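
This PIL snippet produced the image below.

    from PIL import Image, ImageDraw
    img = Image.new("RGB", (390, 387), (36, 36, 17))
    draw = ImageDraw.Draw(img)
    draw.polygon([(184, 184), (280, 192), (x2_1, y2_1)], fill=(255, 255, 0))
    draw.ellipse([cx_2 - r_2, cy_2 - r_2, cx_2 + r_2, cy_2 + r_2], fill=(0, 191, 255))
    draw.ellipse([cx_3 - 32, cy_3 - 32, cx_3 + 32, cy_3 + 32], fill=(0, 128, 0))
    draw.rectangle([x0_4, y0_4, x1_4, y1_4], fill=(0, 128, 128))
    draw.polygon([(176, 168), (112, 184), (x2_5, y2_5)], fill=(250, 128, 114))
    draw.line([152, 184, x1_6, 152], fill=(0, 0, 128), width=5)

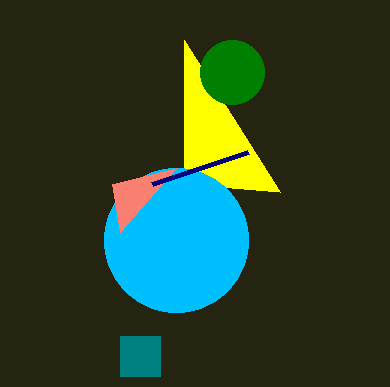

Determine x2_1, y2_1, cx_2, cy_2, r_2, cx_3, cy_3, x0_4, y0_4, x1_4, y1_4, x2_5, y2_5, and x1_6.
x2_1 = 184; y2_1 = 40; cx_2 = 176; cy_2 = 240; r_2 = 72; cx_3 = 232; cy_3 = 72; x0_4 = 120; y0_4 = 336; x1_4 = 160; y1_4 = 376; x2_5 = 120; y2_5 = 232; x1_6 = 248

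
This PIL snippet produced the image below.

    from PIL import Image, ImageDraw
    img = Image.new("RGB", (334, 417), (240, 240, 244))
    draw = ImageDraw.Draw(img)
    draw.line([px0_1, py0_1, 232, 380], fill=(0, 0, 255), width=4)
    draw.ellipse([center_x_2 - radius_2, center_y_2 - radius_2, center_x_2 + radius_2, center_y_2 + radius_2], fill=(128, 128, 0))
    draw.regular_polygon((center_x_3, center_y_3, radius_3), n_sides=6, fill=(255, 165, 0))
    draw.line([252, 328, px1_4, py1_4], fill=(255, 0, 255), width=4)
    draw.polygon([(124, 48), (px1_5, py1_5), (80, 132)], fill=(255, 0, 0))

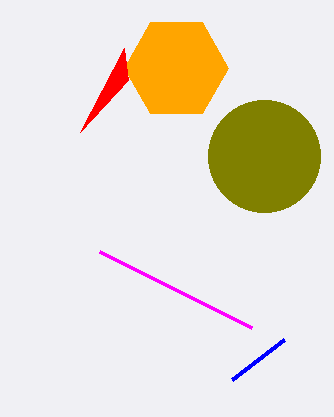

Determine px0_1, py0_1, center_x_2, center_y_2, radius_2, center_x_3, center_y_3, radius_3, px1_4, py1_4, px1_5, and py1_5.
px0_1 = 284, py0_1 = 340, center_x_2 = 264, center_y_2 = 156, radius_2 = 56, center_x_3 = 176, center_y_3 = 68, radius_3 = 52, px1_4 = 100, py1_4 = 252, px1_5 = 128, py1_5 = 80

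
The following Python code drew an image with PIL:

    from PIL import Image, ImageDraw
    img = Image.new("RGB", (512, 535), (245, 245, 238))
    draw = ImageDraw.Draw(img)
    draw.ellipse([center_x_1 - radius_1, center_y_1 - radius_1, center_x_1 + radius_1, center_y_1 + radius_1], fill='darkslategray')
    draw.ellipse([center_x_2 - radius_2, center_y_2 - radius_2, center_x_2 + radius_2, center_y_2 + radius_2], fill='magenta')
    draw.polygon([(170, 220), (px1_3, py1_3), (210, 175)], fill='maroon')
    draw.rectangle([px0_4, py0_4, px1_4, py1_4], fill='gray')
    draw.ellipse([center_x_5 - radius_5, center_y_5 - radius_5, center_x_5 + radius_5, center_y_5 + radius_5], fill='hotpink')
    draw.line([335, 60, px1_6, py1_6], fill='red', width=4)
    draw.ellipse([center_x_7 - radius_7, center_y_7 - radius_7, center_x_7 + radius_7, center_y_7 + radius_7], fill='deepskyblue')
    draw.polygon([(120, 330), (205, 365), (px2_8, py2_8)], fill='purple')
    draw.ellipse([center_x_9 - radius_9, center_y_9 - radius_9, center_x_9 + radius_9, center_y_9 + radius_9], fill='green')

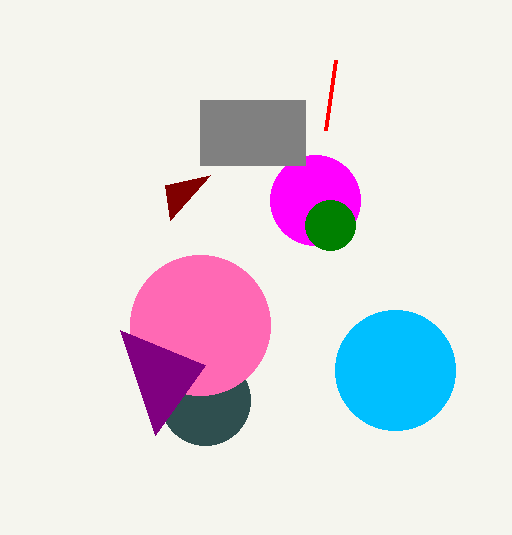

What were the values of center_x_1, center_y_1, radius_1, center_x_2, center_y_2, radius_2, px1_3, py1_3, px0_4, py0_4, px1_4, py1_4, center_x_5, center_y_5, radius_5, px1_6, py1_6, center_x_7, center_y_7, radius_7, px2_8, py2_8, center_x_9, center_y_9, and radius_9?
center_x_1 = 205
center_y_1 = 400
radius_1 = 45
center_x_2 = 315
center_y_2 = 200
radius_2 = 45
px1_3 = 165
py1_3 = 185
px0_4 = 200
py0_4 = 100
px1_4 = 305
py1_4 = 165
center_x_5 = 200
center_y_5 = 325
radius_5 = 70
px1_6 = 325
py1_6 = 130
center_x_7 = 395
center_y_7 = 370
radius_7 = 60
px2_8 = 155
py2_8 = 435
center_x_9 = 330
center_y_9 = 225
radius_9 = 25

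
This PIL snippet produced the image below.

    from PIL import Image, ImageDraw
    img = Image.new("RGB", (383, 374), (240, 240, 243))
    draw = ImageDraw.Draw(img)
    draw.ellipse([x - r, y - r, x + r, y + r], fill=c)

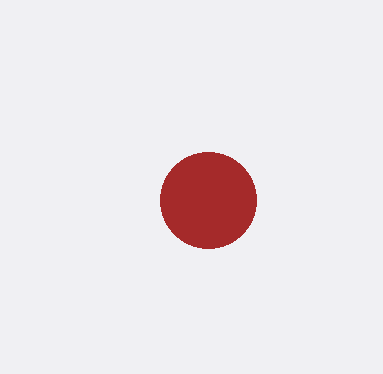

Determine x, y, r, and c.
x = 208; y = 200; r = 48; c = 'brown'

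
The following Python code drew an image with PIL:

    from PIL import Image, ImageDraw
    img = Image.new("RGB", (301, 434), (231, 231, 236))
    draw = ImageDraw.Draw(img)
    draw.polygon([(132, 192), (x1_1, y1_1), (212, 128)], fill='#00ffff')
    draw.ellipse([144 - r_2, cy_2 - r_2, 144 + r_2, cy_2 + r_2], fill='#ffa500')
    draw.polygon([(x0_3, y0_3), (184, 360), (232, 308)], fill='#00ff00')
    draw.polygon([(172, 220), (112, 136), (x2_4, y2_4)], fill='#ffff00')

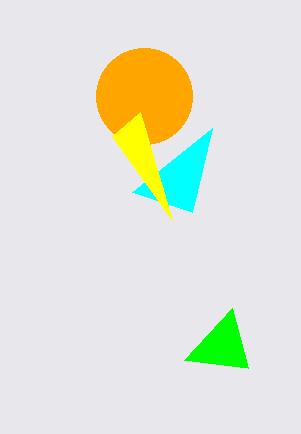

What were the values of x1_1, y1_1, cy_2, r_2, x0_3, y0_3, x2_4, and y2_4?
x1_1 = 192
y1_1 = 212
cy_2 = 96
r_2 = 48
x0_3 = 248
y0_3 = 368
x2_4 = 140
y2_4 = 112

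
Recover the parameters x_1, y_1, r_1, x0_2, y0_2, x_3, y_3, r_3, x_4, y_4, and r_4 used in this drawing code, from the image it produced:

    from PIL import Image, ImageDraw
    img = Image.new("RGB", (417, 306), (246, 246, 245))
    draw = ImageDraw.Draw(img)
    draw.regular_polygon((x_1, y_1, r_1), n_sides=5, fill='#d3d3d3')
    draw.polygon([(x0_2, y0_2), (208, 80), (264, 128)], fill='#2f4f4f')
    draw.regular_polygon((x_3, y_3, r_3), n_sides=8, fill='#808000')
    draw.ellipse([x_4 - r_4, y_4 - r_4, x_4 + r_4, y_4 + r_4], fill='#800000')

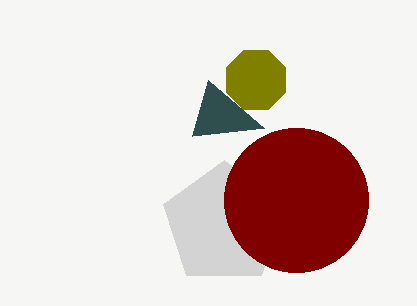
x_1 = 224; y_1 = 224; r_1 = 64; x0_2 = 192; y0_2 = 136; x_3 = 256; y_3 = 80; r_3 = 32; x_4 = 296; y_4 = 200; r_4 = 72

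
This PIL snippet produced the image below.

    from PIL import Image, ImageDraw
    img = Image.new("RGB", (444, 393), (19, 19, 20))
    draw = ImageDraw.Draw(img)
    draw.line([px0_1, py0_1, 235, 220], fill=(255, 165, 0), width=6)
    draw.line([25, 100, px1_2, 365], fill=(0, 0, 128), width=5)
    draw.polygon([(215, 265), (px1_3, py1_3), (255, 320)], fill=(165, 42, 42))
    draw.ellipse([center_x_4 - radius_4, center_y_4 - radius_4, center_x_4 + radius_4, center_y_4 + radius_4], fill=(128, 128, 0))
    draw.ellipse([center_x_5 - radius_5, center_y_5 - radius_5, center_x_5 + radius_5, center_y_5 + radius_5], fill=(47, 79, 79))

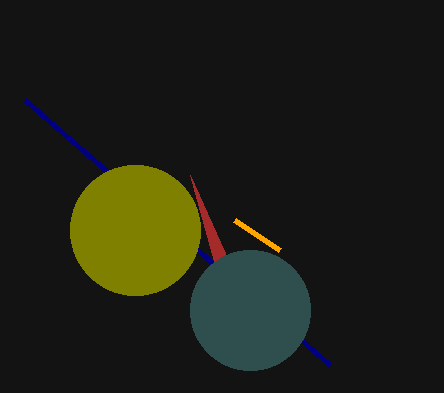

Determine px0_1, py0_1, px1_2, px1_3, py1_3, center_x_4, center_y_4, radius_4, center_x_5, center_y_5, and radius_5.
px0_1 = 280
py0_1 = 250
px1_2 = 330
px1_3 = 190
py1_3 = 175
center_x_4 = 135
center_y_4 = 230
radius_4 = 65
center_x_5 = 250
center_y_5 = 310
radius_5 = 60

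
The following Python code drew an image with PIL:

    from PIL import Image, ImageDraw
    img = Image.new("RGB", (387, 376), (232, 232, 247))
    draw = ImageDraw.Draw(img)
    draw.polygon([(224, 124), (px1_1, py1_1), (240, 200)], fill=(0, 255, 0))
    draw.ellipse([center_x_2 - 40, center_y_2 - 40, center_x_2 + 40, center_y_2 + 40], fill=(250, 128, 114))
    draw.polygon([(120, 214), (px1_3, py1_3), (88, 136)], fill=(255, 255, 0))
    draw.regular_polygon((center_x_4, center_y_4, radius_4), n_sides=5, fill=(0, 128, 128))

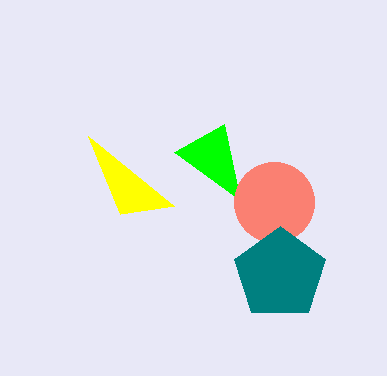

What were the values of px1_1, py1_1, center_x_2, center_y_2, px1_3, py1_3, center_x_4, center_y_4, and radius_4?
px1_1 = 174
py1_1 = 152
center_x_2 = 274
center_y_2 = 202
px1_3 = 174
py1_3 = 206
center_x_4 = 280
center_y_4 = 274
radius_4 = 48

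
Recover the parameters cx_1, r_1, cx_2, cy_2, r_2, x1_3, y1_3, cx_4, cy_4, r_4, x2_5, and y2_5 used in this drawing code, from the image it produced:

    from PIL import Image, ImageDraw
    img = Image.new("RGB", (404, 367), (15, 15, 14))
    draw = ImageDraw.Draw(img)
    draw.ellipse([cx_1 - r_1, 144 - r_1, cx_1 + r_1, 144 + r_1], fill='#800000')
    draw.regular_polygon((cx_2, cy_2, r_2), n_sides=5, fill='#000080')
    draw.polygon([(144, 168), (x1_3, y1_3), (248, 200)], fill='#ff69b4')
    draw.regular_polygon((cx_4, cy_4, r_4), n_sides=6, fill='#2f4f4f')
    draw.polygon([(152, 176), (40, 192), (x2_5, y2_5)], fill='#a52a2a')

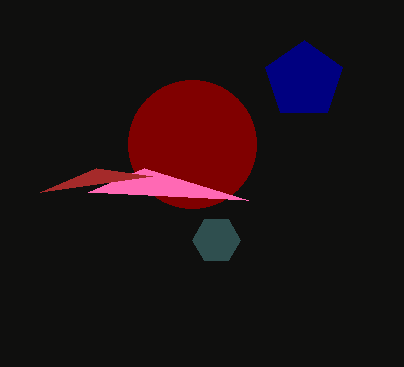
cx_1 = 192, r_1 = 64, cx_2 = 304, cy_2 = 80, r_2 = 40, x1_3 = 88, y1_3 = 192, cx_4 = 216, cy_4 = 240, r_4 = 24, x2_5 = 96, y2_5 = 168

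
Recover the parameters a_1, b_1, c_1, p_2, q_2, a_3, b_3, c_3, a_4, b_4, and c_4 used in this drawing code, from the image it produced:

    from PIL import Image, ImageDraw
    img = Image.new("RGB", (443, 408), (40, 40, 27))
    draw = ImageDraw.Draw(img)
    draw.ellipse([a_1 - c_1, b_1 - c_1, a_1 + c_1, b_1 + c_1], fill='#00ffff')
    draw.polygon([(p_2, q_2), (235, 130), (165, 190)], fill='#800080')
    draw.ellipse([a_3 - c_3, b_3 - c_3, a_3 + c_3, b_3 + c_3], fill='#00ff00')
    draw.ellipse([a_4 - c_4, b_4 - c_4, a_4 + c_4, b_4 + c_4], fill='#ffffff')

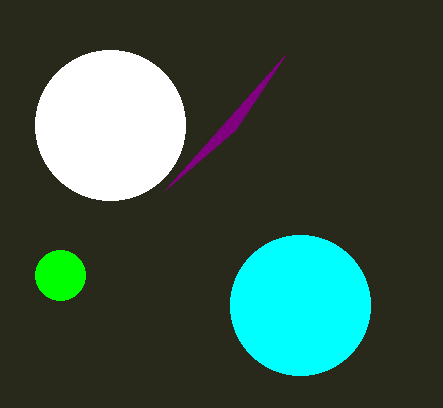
a_1 = 300, b_1 = 305, c_1 = 70, p_2 = 285, q_2 = 55, a_3 = 60, b_3 = 275, c_3 = 25, a_4 = 110, b_4 = 125, c_4 = 75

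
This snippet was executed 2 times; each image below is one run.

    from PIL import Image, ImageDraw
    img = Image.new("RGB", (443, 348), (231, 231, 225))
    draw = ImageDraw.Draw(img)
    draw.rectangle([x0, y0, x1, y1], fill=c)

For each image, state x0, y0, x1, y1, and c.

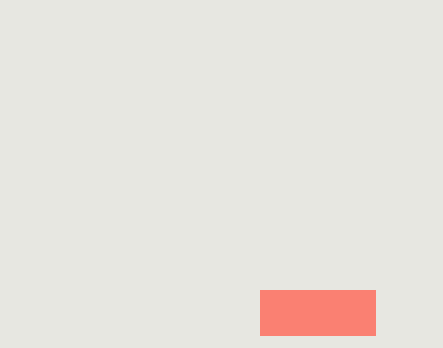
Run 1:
x0 = 260; y0 = 290; x1 = 375; y1 = 335; c = 'salmon'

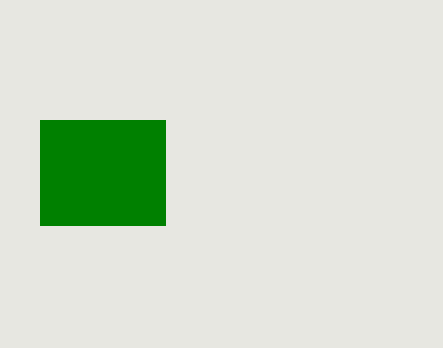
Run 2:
x0 = 40; y0 = 120; x1 = 165; y1 = 225; c = 'green'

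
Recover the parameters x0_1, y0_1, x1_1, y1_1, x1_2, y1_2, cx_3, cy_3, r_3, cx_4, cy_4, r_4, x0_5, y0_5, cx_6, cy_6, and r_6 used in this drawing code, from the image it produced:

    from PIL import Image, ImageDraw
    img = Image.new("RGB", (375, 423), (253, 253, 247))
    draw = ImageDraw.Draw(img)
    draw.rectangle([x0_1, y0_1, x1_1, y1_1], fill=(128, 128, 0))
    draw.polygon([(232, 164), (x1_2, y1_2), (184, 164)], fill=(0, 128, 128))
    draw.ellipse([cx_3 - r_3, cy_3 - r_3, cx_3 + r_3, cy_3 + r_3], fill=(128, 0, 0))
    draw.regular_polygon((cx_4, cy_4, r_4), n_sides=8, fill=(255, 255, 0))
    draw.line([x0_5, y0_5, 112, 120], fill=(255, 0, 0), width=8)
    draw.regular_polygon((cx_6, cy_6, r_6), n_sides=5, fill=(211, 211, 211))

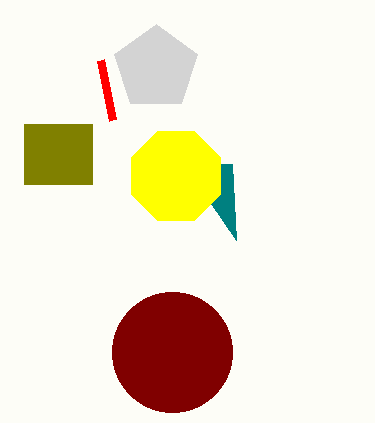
x0_1 = 24
y0_1 = 124
x1_1 = 92
y1_1 = 184
x1_2 = 236
y1_2 = 240
cx_3 = 172
cy_3 = 352
r_3 = 60
cx_4 = 176
cy_4 = 176
r_4 = 48
x0_5 = 100
y0_5 = 60
cx_6 = 156
cy_6 = 68
r_6 = 44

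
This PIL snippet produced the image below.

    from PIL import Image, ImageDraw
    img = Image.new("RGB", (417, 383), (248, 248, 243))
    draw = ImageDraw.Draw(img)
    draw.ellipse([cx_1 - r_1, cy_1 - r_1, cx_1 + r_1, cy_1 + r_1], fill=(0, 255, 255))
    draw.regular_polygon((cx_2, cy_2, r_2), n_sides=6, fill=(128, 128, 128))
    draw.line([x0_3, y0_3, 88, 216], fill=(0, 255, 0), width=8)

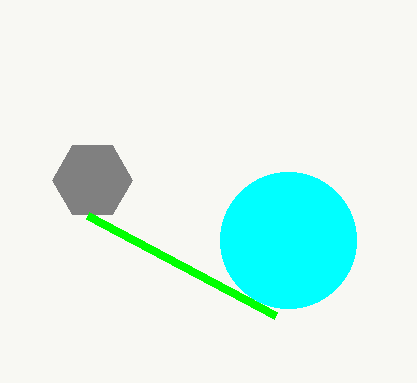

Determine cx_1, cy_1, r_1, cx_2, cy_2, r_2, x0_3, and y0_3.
cx_1 = 288; cy_1 = 240; r_1 = 68; cx_2 = 92; cy_2 = 180; r_2 = 40; x0_3 = 276; y0_3 = 316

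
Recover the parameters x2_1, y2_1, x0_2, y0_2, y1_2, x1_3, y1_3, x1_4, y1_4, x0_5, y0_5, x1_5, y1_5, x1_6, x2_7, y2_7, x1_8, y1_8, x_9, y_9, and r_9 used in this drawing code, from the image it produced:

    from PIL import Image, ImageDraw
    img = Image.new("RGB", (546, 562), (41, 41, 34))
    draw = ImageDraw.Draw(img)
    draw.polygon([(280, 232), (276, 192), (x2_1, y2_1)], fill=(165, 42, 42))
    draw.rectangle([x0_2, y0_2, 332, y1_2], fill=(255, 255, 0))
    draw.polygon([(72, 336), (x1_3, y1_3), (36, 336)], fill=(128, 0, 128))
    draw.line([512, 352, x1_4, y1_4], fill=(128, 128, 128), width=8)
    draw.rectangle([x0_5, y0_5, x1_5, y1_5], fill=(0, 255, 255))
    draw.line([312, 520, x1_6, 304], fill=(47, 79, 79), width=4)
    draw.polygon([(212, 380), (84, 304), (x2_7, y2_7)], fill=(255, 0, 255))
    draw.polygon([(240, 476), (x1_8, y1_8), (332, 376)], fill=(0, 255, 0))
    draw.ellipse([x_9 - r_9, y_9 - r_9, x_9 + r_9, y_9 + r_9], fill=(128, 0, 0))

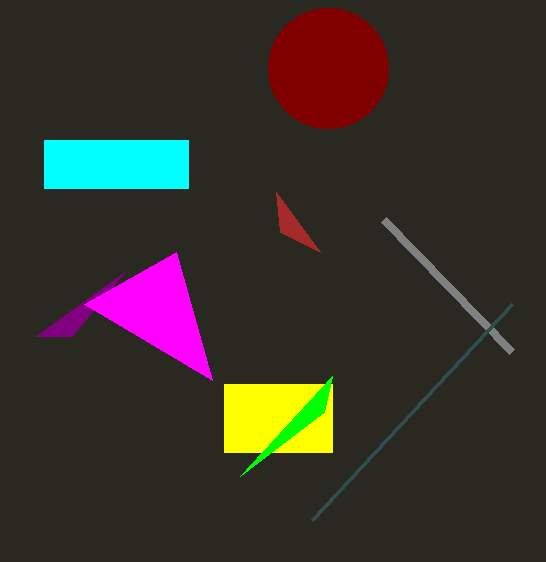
x2_1 = 320, y2_1 = 252, x0_2 = 224, y0_2 = 384, y1_2 = 452, x1_3 = 124, y1_3 = 272, x1_4 = 384, y1_4 = 220, x0_5 = 44, y0_5 = 140, x1_5 = 188, y1_5 = 188, x1_6 = 512, x2_7 = 176, y2_7 = 252, x1_8 = 324, y1_8 = 412, x_9 = 328, y_9 = 68, r_9 = 60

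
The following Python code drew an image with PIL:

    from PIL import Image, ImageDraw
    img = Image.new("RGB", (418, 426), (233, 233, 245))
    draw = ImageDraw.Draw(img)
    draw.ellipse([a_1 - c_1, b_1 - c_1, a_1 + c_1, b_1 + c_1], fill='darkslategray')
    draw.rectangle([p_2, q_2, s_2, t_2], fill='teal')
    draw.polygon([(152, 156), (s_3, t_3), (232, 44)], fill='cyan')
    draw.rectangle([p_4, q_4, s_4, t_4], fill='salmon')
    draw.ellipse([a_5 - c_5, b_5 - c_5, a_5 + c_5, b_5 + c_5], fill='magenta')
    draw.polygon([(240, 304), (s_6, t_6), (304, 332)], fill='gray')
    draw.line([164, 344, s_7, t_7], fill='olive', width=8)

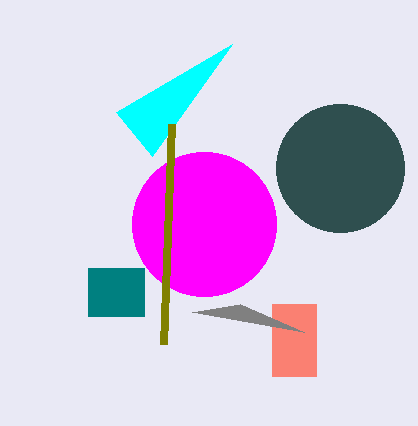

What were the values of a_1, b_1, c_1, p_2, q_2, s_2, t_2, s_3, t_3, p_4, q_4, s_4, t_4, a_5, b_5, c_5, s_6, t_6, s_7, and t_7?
a_1 = 340, b_1 = 168, c_1 = 64, p_2 = 88, q_2 = 268, s_2 = 144, t_2 = 316, s_3 = 116, t_3 = 112, p_4 = 272, q_4 = 304, s_4 = 316, t_4 = 376, a_5 = 204, b_5 = 224, c_5 = 72, s_6 = 192, t_6 = 312, s_7 = 172, t_7 = 124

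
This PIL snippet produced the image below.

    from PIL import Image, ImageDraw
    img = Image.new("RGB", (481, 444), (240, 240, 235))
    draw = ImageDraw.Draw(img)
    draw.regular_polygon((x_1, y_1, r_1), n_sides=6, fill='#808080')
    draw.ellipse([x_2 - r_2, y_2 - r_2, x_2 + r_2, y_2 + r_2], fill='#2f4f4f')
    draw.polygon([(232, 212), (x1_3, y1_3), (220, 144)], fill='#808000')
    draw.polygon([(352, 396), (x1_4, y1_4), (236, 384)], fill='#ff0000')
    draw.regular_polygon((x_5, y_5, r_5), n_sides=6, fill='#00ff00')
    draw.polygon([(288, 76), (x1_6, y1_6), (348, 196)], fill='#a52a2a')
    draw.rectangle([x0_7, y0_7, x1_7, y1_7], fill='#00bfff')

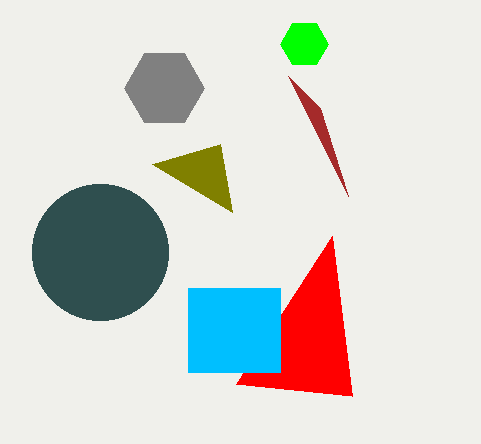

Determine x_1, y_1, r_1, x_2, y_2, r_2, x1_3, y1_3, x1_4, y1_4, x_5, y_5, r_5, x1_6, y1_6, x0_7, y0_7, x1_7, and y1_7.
x_1 = 164; y_1 = 88; r_1 = 40; x_2 = 100; y_2 = 252; r_2 = 68; x1_3 = 152; y1_3 = 164; x1_4 = 332; y1_4 = 236; x_5 = 304; y_5 = 44; r_5 = 24; x1_6 = 320; y1_6 = 108; x0_7 = 188; y0_7 = 288; x1_7 = 280; y1_7 = 372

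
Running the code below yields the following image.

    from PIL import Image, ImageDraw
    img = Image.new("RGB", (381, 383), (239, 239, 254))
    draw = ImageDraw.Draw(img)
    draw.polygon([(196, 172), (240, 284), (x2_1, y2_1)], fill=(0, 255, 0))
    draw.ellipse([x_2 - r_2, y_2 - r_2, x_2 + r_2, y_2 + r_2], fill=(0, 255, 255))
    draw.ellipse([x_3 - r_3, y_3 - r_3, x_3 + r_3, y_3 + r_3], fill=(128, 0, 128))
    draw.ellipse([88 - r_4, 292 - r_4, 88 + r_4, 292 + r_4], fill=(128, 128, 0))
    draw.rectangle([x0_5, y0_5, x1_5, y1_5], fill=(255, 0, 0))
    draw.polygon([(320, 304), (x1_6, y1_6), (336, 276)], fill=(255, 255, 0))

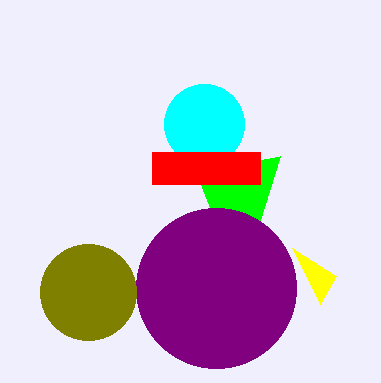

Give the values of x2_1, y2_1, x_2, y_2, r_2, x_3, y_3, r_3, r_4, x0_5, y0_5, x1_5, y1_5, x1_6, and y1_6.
x2_1 = 280; y2_1 = 156; x_2 = 204; y_2 = 124; r_2 = 40; x_3 = 216; y_3 = 288; r_3 = 80; r_4 = 48; x0_5 = 152; y0_5 = 152; x1_5 = 260; y1_5 = 184; x1_6 = 292; y1_6 = 248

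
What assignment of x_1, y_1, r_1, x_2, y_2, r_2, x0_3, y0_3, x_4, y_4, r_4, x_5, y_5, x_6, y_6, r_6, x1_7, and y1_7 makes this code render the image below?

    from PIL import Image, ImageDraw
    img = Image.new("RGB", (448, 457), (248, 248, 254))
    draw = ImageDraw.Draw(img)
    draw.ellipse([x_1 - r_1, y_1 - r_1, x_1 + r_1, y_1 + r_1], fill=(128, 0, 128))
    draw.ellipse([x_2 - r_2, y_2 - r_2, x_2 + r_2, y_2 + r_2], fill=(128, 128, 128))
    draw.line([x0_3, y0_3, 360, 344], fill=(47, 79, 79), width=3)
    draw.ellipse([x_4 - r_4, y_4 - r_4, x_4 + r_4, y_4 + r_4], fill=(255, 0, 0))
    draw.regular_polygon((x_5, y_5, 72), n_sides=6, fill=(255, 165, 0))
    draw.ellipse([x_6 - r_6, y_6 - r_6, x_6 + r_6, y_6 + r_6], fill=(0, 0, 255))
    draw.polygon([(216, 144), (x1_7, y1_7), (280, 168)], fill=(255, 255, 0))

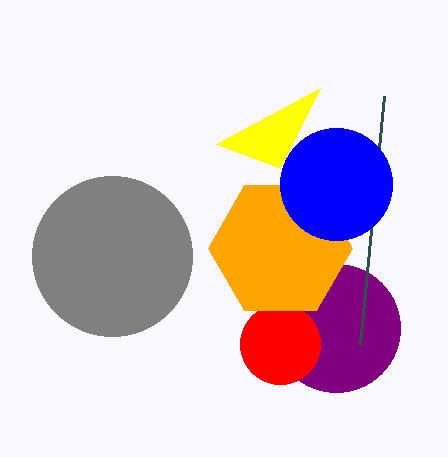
x_1 = 336, y_1 = 328, r_1 = 64, x_2 = 112, y_2 = 256, r_2 = 80, x0_3 = 384, y0_3 = 96, x_4 = 280, y_4 = 344, r_4 = 40, x_5 = 280, y_5 = 248, x_6 = 336, y_6 = 184, r_6 = 56, x1_7 = 320, y1_7 = 88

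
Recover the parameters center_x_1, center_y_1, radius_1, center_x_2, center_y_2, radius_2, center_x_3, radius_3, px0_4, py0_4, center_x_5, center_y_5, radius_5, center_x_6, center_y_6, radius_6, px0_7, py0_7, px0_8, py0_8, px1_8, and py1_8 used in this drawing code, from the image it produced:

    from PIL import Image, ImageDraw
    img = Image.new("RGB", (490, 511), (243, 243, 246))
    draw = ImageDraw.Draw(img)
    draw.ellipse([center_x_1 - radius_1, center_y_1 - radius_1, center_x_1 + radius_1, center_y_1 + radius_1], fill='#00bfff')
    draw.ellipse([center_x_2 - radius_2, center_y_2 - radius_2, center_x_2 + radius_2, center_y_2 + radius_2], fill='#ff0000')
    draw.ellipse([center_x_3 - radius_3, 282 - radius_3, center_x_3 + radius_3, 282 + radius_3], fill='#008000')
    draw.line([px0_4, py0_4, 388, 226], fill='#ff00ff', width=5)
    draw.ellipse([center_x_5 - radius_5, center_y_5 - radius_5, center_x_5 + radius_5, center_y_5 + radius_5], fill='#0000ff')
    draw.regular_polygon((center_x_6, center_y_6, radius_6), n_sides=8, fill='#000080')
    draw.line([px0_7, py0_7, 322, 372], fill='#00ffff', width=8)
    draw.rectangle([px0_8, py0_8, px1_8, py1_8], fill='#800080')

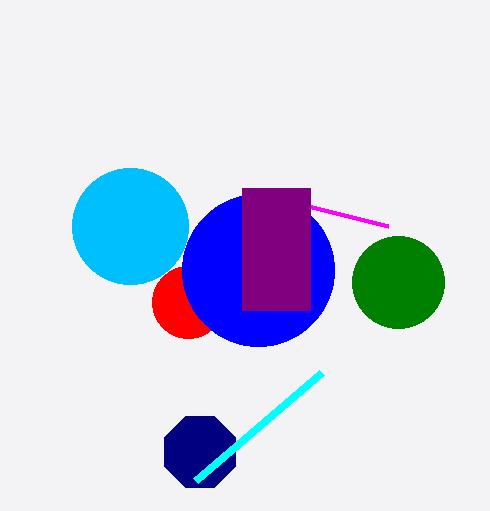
center_x_1 = 130
center_y_1 = 226
radius_1 = 58
center_x_2 = 188
center_y_2 = 302
radius_2 = 36
center_x_3 = 398
radius_3 = 46
px0_4 = 244
py0_4 = 190
center_x_5 = 258
center_y_5 = 270
radius_5 = 76
center_x_6 = 200
center_y_6 = 452
radius_6 = 38
px0_7 = 196
py0_7 = 480
px0_8 = 242
py0_8 = 188
px1_8 = 310
py1_8 = 310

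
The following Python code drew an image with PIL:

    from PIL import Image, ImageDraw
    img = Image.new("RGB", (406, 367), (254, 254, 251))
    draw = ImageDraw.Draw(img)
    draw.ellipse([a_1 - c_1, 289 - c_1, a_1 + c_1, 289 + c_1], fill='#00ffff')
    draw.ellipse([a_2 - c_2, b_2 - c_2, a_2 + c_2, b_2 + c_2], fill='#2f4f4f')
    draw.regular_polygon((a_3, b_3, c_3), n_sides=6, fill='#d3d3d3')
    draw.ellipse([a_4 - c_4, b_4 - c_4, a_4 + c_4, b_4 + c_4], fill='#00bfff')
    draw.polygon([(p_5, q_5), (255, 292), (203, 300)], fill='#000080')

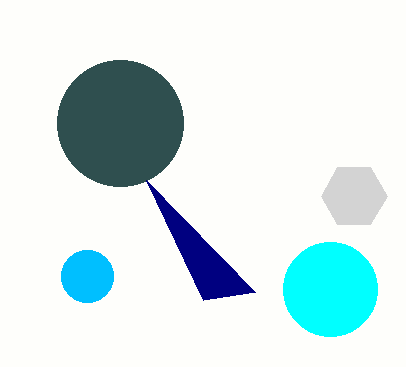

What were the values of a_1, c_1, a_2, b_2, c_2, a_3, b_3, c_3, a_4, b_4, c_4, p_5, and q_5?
a_1 = 330
c_1 = 47
a_2 = 120
b_2 = 123
c_2 = 63
a_3 = 354
b_3 = 196
c_3 = 33
a_4 = 87
b_4 = 276
c_4 = 26
p_5 = 146
q_5 = 180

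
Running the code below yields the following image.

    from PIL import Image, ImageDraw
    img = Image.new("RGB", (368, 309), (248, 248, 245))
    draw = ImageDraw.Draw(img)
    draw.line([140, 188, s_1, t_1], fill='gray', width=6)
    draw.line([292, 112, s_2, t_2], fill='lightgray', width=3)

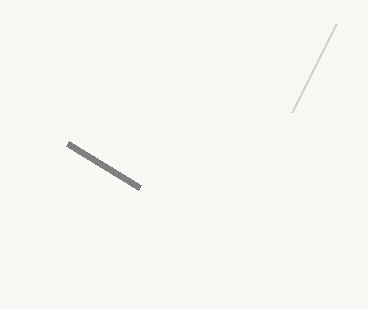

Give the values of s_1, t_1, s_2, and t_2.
s_1 = 68
t_1 = 144
s_2 = 336
t_2 = 24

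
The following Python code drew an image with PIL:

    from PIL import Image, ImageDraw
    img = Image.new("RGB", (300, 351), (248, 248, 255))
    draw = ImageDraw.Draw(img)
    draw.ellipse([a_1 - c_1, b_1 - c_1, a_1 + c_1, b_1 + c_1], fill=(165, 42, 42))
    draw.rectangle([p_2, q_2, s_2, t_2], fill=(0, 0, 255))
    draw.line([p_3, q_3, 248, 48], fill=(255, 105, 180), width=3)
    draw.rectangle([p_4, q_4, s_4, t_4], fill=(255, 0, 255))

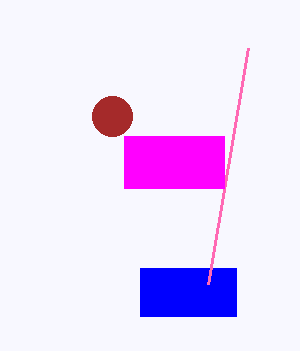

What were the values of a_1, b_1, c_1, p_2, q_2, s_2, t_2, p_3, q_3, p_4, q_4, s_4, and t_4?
a_1 = 112; b_1 = 116; c_1 = 20; p_2 = 140; q_2 = 268; s_2 = 236; t_2 = 316; p_3 = 208; q_3 = 284; p_4 = 124; q_4 = 136; s_4 = 224; t_4 = 188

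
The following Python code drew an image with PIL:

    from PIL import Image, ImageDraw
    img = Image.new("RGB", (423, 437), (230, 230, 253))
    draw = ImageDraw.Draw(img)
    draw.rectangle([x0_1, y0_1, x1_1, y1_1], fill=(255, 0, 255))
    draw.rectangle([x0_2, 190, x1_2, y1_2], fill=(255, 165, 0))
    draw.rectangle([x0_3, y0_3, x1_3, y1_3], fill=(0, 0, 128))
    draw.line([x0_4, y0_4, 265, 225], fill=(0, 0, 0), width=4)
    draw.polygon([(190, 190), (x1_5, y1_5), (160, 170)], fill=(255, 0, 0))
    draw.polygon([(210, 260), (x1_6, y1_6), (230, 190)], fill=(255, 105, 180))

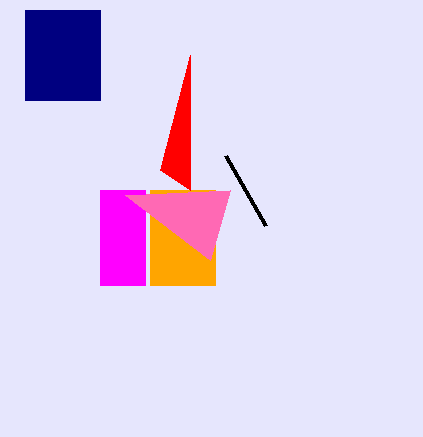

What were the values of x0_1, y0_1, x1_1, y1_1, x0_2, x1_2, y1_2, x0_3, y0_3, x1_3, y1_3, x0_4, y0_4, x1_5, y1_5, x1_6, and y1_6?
x0_1 = 100
y0_1 = 190
x1_1 = 145
y1_1 = 285
x0_2 = 150
x1_2 = 215
y1_2 = 285
x0_3 = 25
y0_3 = 10
x1_3 = 100
y1_3 = 100
x0_4 = 225
y0_4 = 155
x1_5 = 190
y1_5 = 55
x1_6 = 125
y1_6 = 195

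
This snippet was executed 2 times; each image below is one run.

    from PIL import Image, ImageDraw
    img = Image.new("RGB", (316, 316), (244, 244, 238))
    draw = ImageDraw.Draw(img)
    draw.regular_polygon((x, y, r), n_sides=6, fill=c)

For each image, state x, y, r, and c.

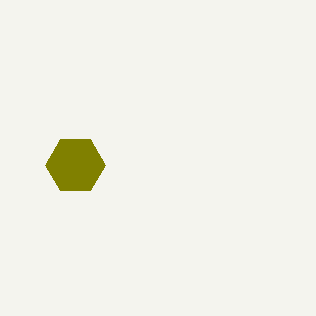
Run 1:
x = 75; y = 165; r = 30; c = 'olive'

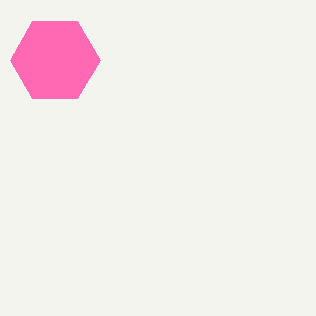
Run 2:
x = 55
y = 60
r = 45
c = 'hotpink'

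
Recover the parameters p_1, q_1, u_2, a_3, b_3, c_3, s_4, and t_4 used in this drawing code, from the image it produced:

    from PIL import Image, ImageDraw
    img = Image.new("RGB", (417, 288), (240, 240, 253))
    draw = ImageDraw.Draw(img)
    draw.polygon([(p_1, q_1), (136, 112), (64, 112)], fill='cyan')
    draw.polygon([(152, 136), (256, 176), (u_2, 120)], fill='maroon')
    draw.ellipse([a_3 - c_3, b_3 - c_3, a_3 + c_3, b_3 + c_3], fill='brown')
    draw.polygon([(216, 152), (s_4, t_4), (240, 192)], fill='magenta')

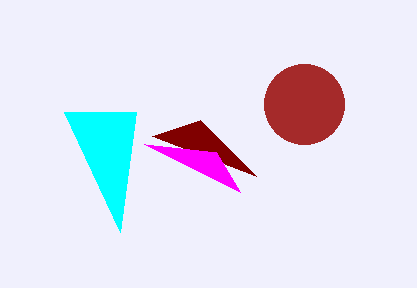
p_1 = 120; q_1 = 232; u_2 = 200; a_3 = 304; b_3 = 104; c_3 = 40; s_4 = 144; t_4 = 144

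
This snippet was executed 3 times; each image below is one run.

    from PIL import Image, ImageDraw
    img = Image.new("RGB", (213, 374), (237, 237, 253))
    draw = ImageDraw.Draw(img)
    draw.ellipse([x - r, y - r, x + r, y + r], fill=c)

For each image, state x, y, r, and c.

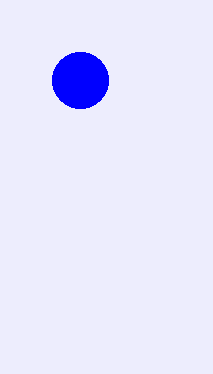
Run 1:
x = 80
y = 80
r = 28
c = 'blue'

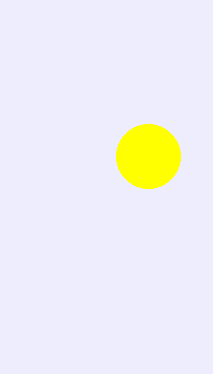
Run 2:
x = 148, y = 156, r = 32, c = 'yellow'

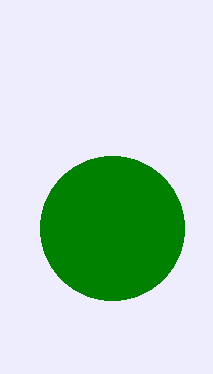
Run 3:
x = 112
y = 228
r = 72
c = 'green'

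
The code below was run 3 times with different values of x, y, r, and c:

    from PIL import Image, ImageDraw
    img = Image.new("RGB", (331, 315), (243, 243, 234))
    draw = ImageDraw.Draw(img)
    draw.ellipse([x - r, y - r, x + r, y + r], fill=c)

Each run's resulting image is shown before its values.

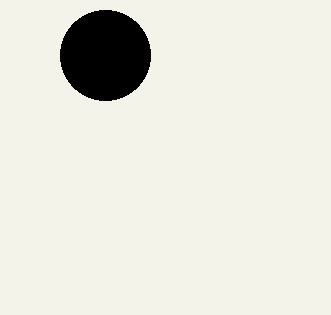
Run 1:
x = 105; y = 55; r = 45; c = 'black'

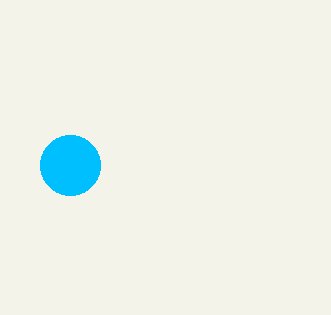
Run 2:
x = 70
y = 165
r = 30
c = 'deepskyblue'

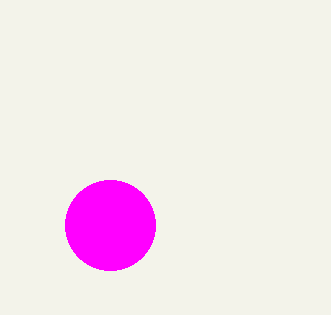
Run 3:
x = 110
y = 225
r = 45
c = 'magenta'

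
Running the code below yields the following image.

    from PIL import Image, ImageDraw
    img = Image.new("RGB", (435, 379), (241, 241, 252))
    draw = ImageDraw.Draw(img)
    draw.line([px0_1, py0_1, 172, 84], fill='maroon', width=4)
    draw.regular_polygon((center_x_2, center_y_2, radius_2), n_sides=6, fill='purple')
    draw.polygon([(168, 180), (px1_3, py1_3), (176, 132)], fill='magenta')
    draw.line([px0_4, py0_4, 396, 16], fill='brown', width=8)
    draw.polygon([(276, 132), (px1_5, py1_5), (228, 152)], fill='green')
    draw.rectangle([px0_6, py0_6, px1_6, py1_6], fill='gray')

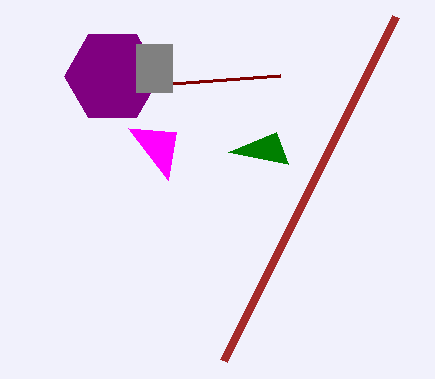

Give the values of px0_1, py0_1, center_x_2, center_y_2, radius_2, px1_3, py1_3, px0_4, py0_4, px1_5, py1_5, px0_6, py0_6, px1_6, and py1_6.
px0_1 = 280; py0_1 = 76; center_x_2 = 112; center_y_2 = 76; radius_2 = 48; px1_3 = 128; py1_3 = 128; px0_4 = 224; py0_4 = 360; px1_5 = 288; py1_5 = 164; px0_6 = 136; py0_6 = 44; px1_6 = 172; py1_6 = 92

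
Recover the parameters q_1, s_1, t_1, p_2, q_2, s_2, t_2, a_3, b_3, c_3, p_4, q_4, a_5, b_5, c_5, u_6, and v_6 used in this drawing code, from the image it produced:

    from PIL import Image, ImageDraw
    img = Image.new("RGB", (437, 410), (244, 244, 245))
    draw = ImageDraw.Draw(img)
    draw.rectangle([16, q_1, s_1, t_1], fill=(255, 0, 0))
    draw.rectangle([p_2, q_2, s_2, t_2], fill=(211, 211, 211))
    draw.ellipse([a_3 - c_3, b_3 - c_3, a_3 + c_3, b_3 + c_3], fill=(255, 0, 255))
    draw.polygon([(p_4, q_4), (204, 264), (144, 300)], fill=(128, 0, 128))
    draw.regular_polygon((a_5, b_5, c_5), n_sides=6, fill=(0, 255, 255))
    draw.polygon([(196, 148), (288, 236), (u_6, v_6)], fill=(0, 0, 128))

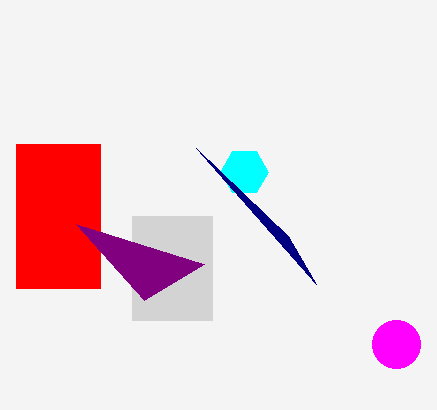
q_1 = 144; s_1 = 100; t_1 = 288; p_2 = 132; q_2 = 216; s_2 = 212; t_2 = 320; a_3 = 396; b_3 = 344; c_3 = 24; p_4 = 76; q_4 = 224; a_5 = 244; b_5 = 172; c_5 = 24; u_6 = 316; v_6 = 284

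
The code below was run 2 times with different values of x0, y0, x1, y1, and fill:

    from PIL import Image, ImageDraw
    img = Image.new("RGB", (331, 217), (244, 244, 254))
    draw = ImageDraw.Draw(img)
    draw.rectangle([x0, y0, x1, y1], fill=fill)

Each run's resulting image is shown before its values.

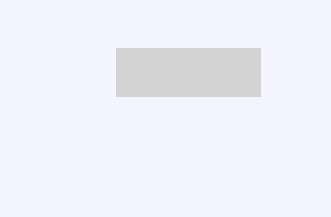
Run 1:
x0 = 116; y0 = 48; x1 = 260; y1 = 96; fill = 'lightgray'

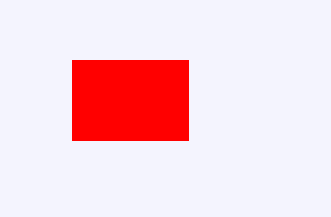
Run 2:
x0 = 72; y0 = 60; x1 = 188; y1 = 140; fill = 'red'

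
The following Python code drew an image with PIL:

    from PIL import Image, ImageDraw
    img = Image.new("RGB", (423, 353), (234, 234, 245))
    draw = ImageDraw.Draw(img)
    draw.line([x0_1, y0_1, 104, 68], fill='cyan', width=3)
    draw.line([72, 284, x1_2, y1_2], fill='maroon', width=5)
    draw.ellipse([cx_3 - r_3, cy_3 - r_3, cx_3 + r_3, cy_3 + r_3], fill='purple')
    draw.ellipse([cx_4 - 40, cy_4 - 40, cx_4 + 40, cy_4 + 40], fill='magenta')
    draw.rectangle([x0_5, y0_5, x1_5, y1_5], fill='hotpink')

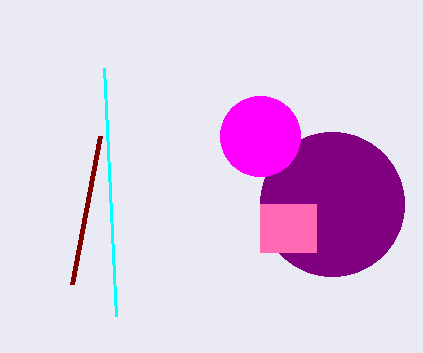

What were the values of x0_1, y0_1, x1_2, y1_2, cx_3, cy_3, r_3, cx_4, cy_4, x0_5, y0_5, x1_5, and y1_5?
x0_1 = 116
y0_1 = 316
x1_2 = 100
y1_2 = 136
cx_3 = 332
cy_3 = 204
r_3 = 72
cx_4 = 260
cy_4 = 136
x0_5 = 260
y0_5 = 204
x1_5 = 316
y1_5 = 252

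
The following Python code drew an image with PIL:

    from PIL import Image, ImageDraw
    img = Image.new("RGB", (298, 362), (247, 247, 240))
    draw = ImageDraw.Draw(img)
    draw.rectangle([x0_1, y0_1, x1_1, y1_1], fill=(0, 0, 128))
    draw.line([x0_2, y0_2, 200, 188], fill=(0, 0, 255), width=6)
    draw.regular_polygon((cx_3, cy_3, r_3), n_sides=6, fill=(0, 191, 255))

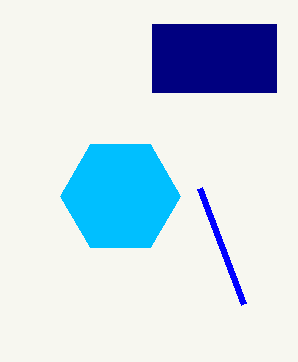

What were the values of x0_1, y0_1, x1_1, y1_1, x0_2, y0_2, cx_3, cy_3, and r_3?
x0_1 = 152, y0_1 = 24, x1_1 = 276, y1_1 = 92, x0_2 = 244, y0_2 = 304, cx_3 = 120, cy_3 = 196, r_3 = 60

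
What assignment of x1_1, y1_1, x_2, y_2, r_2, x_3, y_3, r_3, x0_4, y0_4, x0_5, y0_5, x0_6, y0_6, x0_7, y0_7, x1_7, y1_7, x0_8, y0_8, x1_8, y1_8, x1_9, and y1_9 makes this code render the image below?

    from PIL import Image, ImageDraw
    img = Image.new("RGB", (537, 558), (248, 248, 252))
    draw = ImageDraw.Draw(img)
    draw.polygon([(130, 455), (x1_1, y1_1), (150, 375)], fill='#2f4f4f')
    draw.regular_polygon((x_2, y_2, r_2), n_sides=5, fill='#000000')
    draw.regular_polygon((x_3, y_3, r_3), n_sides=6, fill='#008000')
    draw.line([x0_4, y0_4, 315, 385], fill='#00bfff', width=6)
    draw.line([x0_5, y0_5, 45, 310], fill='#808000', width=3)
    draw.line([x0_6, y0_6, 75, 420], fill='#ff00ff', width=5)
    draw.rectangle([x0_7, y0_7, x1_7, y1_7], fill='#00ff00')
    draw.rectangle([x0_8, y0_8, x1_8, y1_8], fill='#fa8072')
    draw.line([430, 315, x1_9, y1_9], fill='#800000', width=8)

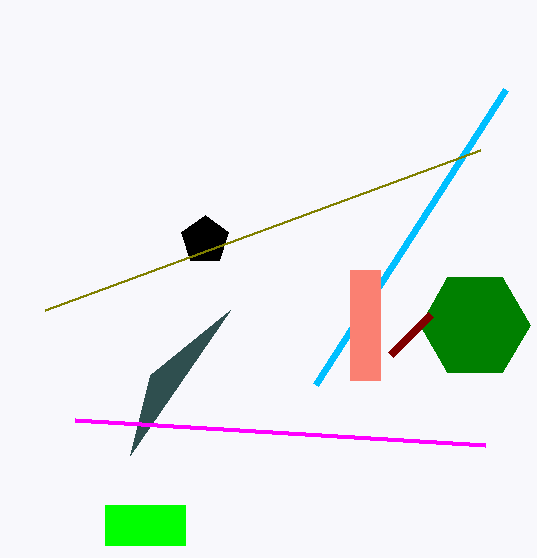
x1_1 = 230
y1_1 = 310
x_2 = 205
y_2 = 240
r_2 = 25
x_3 = 475
y_3 = 325
r_3 = 55
x0_4 = 505
y0_4 = 90
x0_5 = 480
y0_5 = 150
x0_6 = 485
y0_6 = 445
x0_7 = 105
y0_7 = 505
x1_7 = 185
y1_7 = 545
x0_8 = 350
y0_8 = 270
x1_8 = 380
y1_8 = 380
x1_9 = 390
y1_9 = 355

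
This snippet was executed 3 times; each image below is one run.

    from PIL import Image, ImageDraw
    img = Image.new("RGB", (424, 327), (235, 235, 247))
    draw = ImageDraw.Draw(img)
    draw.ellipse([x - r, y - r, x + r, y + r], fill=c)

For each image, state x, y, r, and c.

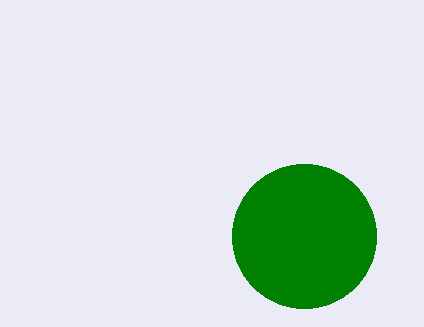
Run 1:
x = 304, y = 236, r = 72, c = 'green'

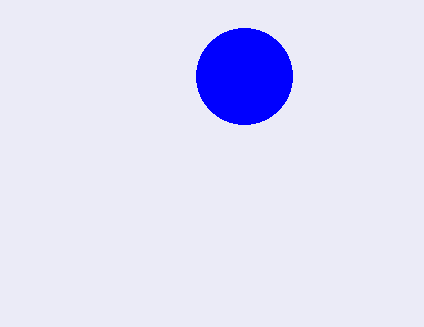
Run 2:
x = 244
y = 76
r = 48
c = 'blue'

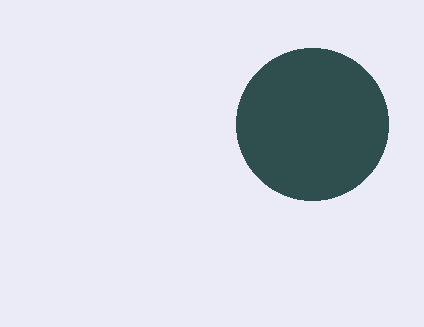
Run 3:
x = 312, y = 124, r = 76, c = 'darkslategray'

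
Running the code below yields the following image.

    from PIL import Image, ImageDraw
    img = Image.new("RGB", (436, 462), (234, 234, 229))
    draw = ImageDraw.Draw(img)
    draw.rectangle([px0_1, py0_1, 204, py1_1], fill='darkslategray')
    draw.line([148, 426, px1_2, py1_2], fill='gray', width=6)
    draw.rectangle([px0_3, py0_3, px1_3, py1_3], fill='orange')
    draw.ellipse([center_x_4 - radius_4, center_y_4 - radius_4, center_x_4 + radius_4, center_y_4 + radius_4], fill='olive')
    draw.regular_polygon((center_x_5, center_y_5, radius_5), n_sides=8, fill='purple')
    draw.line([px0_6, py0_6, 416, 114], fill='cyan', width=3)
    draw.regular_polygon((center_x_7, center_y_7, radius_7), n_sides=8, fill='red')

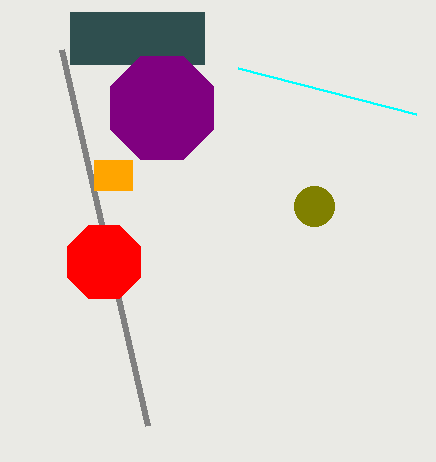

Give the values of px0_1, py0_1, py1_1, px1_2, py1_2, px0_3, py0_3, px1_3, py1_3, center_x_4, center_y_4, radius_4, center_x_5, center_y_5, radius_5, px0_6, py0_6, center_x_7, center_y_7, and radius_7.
px0_1 = 70, py0_1 = 12, py1_1 = 64, px1_2 = 62, py1_2 = 50, px0_3 = 94, py0_3 = 160, px1_3 = 132, py1_3 = 190, center_x_4 = 314, center_y_4 = 206, radius_4 = 20, center_x_5 = 162, center_y_5 = 108, radius_5 = 56, px0_6 = 238, py0_6 = 68, center_x_7 = 104, center_y_7 = 262, radius_7 = 40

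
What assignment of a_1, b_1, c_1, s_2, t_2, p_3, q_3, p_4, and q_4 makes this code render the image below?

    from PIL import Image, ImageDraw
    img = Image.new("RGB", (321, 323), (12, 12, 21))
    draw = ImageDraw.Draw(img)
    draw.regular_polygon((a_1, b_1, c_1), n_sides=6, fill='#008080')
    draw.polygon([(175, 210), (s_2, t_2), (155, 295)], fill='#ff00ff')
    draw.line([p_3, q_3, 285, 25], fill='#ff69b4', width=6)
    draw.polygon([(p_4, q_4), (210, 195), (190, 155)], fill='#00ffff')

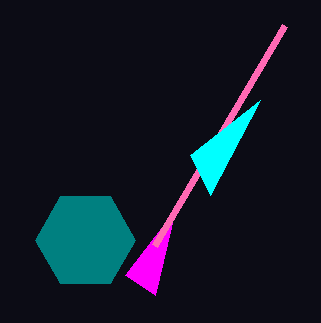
a_1 = 85, b_1 = 240, c_1 = 50, s_2 = 125, t_2 = 275, p_3 = 155, q_3 = 245, p_4 = 260, q_4 = 100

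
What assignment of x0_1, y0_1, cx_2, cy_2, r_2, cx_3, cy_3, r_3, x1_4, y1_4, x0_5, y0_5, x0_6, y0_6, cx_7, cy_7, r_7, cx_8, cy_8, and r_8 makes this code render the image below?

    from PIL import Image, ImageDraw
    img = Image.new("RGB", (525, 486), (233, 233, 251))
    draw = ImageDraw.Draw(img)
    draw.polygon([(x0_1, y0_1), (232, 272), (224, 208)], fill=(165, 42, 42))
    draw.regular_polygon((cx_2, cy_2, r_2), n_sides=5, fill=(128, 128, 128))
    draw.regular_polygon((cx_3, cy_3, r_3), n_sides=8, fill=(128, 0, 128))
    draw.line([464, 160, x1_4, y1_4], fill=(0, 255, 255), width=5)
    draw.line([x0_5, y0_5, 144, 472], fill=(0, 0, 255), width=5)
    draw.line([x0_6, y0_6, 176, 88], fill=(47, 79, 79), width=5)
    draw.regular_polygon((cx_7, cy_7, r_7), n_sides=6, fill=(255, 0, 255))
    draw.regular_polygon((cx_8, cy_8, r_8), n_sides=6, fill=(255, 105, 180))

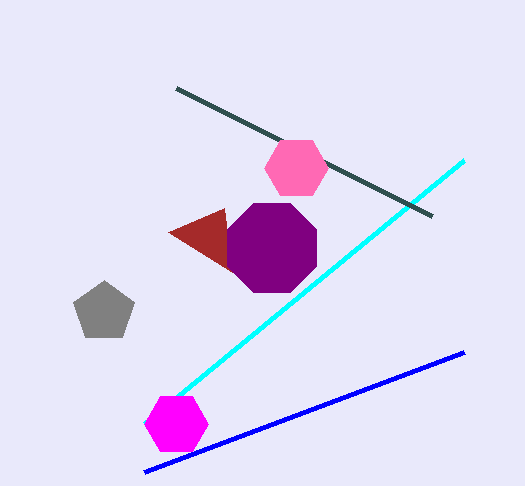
x0_1 = 168; y0_1 = 232; cx_2 = 104; cy_2 = 312; r_2 = 32; cx_3 = 272; cy_3 = 248; r_3 = 48; x1_4 = 144; y1_4 = 424; x0_5 = 464; y0_5 = 352; x0_6 = 432; y0_6 = 216; cx_7 = 176; cy_7 = 424; r_7 = 32; cx_8 = 296; cy_8 = 168; r_8 = 32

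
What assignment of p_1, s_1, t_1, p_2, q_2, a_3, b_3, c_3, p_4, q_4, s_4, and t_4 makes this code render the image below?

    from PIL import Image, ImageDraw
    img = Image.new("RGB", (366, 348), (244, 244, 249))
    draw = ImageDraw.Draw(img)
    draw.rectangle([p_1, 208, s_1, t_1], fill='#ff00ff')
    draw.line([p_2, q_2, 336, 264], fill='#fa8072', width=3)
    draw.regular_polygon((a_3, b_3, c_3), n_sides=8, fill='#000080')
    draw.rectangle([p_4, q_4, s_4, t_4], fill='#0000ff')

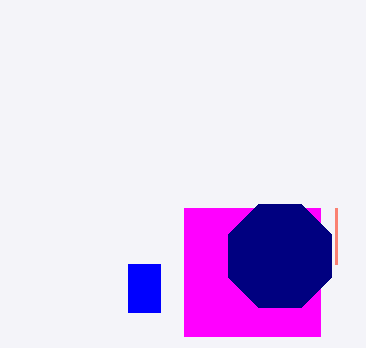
p_1 = 184
s_1 = 320
t_1 = 336
p_2 = 336
q_2 = 208
a_3 = 280
b_3 = 256
c_3 = 56
p_4 = 128
q_4 = 264
s_4 = 160
t_4 = 312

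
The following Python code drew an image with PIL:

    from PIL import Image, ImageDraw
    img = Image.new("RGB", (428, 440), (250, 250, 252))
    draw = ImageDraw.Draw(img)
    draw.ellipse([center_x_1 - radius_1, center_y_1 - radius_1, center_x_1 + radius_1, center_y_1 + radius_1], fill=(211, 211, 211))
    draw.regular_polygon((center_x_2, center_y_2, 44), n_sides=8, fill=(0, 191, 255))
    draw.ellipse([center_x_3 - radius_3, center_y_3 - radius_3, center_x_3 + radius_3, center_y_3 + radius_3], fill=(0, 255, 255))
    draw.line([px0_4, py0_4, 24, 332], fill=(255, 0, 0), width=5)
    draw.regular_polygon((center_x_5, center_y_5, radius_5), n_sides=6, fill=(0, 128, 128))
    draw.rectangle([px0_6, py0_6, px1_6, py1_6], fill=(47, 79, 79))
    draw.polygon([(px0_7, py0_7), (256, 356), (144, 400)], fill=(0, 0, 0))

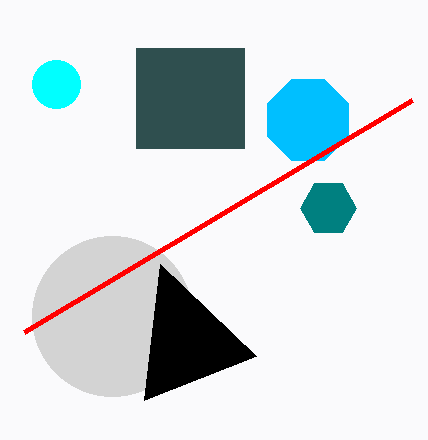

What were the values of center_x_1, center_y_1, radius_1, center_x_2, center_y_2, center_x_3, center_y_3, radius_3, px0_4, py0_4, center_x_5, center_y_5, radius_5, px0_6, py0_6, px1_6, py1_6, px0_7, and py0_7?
center_x_1 = 112
center_y_1 = 316
radius_1 = 80
center_x_2 = 308
center_y_2 = 120
center_x_3 = 56
center_y_3 = 84
radius_3 = 24
px0_4 = 412
py0_4 = 100
center_x_5 = 328
center_y_5 = 208
radius_5 = 28
px0_6 = 136
py0_6 = 48
px1_6 = 244
py1_6 = 148
px0_7 = 160
py0_7 = 264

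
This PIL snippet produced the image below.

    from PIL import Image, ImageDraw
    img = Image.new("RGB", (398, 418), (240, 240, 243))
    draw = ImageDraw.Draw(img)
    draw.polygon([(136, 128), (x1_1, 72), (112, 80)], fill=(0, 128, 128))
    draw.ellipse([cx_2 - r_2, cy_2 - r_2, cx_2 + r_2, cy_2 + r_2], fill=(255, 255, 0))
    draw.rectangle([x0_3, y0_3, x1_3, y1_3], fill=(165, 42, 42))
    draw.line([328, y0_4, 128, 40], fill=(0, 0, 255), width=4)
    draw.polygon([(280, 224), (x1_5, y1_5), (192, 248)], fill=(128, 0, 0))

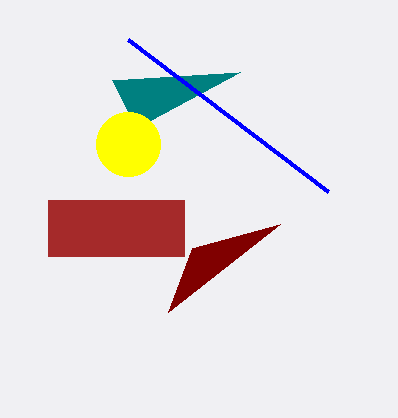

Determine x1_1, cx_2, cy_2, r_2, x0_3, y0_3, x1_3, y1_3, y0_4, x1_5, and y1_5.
x1_1 = 240; cx_2 = 128; cy_2 = 144; r_2 = 32; x0_3 = 48; y0_3 = 200; x1_3 = 184; y1_3 = 256; y0_4 = 192; x1_5 = 168; y1_5 = 312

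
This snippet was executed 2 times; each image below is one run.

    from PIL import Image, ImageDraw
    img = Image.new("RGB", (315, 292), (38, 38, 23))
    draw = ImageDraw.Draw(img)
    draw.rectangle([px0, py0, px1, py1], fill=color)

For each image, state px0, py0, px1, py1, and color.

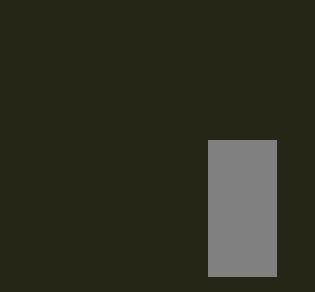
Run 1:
px0 = 208; py0 = 140; px1 = 276; py1 = 276; color = 'gray'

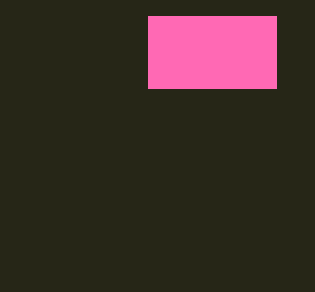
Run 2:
px0 = 148
py0 = 16
px1 = 276
py1 = 88
color = 'hotpink'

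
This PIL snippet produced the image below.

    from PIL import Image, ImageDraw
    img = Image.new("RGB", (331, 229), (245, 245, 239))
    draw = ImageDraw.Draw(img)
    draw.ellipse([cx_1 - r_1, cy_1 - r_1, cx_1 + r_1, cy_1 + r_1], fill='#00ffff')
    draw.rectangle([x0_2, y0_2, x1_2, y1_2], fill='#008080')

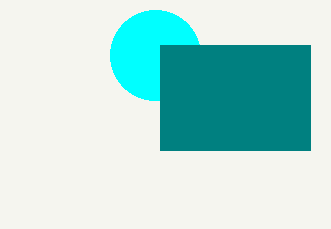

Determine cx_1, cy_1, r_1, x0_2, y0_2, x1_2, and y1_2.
cx_1 = 155, cy_1 = 55, r_1 = 45, x0_2 = 160, y0_2 = 45, x1_2 = 310, y1_2 = 150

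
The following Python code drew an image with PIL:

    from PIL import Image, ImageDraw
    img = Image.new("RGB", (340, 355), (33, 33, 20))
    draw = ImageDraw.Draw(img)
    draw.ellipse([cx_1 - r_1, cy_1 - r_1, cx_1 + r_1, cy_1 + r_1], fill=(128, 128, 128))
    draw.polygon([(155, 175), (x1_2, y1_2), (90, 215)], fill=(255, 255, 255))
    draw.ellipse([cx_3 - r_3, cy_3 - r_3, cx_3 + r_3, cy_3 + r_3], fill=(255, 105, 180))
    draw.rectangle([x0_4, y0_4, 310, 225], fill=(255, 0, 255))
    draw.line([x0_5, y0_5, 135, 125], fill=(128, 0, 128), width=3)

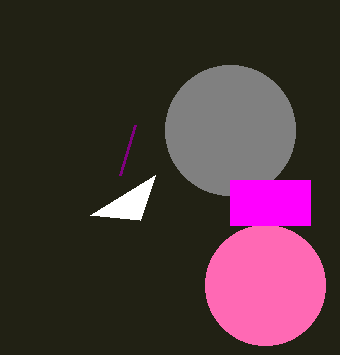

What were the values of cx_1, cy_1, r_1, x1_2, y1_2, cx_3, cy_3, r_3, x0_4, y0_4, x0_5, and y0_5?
cx_1 = 230; cy_1 = 130; r_1 = 65; x1_2 = 140; y1_2 = 220; cx_3 = 265; cy_3 = 285; r_3 = 60; x0_4 = 230; y0_4 = 180; x0_5 = 120; y0_5 = 175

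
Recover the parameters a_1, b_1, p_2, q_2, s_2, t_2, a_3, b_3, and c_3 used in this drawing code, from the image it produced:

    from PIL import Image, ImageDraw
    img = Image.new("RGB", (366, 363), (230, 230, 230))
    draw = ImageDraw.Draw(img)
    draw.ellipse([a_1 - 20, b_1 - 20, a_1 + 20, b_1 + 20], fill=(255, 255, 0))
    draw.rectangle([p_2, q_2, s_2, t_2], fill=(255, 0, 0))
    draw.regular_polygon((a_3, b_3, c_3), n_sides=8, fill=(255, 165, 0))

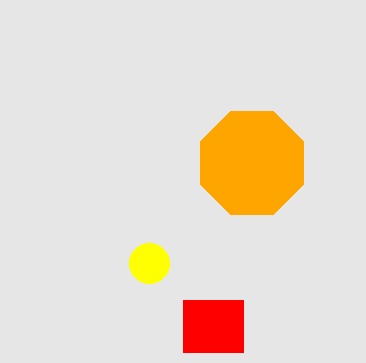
a_1 = 149, b_1 = 263, p_2 = 183, q_2 = 300, s_2 = 243, t_2 = 352, a_3 = 252, b_3 = 163, c_3 = 56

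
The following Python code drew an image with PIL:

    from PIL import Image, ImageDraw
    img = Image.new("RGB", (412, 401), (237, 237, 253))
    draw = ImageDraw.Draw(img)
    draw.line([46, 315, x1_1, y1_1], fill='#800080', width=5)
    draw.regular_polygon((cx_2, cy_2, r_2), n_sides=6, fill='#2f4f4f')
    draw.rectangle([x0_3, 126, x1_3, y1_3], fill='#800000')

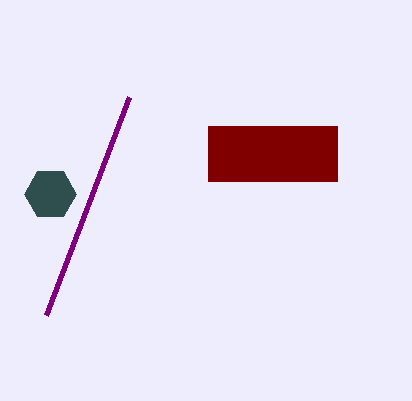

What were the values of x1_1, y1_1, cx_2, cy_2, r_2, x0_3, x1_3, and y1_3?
x1_1 = 129; y1_1 = 97; cx_2 = 50; cy_2 = 194; r_2 = 26; x0_3 = 208; x1_3 = 337; y1_3 = 181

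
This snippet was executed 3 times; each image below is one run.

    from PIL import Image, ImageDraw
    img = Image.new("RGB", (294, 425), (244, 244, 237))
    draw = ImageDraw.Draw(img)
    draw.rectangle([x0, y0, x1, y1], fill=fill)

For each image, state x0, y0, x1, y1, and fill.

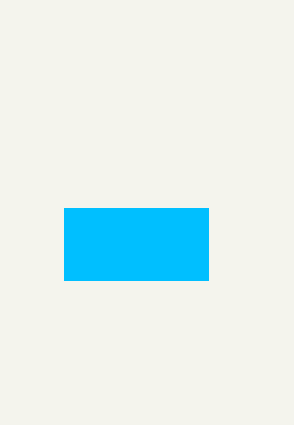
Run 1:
x0 = 64; y0 = 208; x1 = 208; y1 = 280; fill = 'deepskyblue'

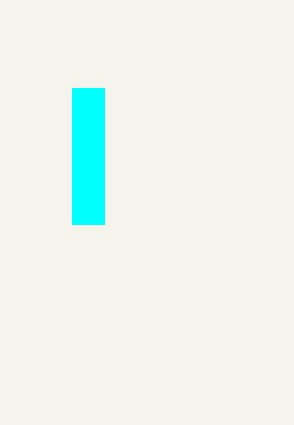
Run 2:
x0 = 72; y0 = 88; x1 = 104; y1 = 224; fill = 'cyan'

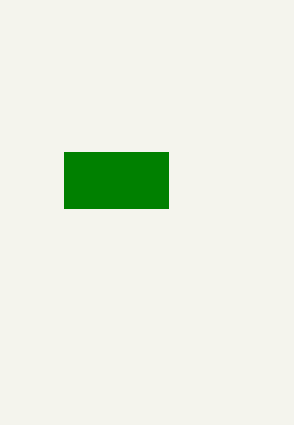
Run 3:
x0 = 64
y0 = 152
x1 = 168
y1 = 208
fill = 'green'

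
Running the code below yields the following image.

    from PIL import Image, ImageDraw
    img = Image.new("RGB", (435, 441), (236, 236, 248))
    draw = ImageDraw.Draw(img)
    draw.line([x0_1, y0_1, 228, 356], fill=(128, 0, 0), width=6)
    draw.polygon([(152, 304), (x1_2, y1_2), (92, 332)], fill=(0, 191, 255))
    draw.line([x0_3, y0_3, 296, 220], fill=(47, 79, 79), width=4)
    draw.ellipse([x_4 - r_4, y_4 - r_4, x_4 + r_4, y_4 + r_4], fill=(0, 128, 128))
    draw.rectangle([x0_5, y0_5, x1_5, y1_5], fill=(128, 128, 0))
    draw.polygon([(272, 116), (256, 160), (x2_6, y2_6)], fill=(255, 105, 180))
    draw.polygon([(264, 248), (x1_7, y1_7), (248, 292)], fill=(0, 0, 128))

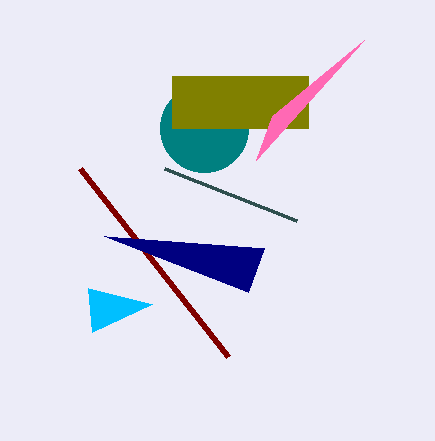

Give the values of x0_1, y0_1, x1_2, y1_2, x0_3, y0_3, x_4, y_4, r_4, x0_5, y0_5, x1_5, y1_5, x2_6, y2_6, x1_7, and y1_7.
x0_1 = 80; y0_1 = 168; x1_2 = 88; y1_2 = 288; x0_3 = 164; y0_3 = 168; x_4 = 204; y_4 = 128; r_4 = 44; x0_5 = 172; y0_5 = 76; x1_5 = 308; y1_5 = 128; x2_6 = 364; y2_6 = 40; x1_7 = 104; y1_7 = 236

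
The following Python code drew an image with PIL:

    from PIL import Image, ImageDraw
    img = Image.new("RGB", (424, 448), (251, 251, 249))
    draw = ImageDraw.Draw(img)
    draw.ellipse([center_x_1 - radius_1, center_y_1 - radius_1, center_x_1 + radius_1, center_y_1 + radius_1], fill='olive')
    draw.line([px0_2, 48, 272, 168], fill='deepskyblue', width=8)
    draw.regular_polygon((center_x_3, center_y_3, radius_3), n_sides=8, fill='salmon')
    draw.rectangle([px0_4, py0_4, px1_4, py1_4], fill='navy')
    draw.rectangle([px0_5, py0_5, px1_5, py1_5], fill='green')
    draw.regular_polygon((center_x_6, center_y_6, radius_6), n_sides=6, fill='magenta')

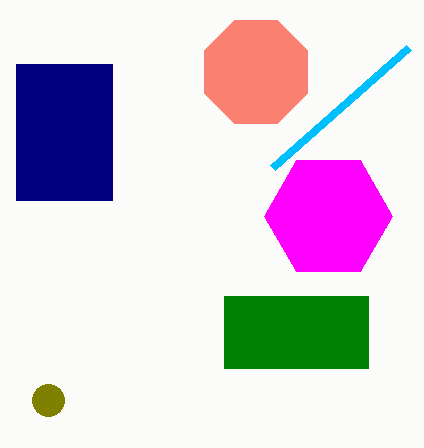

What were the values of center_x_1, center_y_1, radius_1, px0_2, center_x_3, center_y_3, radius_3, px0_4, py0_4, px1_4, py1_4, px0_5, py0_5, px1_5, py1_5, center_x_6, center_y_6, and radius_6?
center_x_1 = 48; center_y_1 = 400; radius_1 = 16; px0_2 = 408; center_x_3 = 256; center_y_3 = 72; radius_3 = 56; px0_4 = 16; py0_4 = 64; px1_4 = 112; py1_4 = 200; px0_5 = 224; py0_5 = 296; px1_5 = 368; py1_5 = 368; center_x_6 = 328; center_y_6 = 216; radius_6 = 64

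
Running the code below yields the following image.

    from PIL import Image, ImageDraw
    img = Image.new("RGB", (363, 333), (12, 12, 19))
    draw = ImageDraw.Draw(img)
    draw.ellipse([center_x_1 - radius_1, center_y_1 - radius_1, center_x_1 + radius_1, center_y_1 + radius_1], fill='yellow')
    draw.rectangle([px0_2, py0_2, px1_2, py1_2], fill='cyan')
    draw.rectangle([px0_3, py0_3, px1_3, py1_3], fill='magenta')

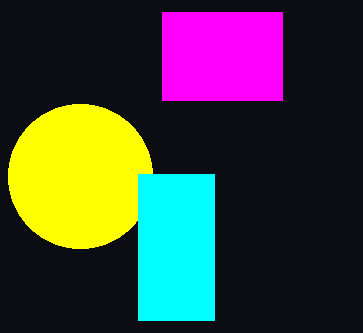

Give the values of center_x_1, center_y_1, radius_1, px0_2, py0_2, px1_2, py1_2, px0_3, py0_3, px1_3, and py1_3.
center_x_1 = 80; center_y_1 = 176; radius_1 = 72; px0_2 = 138; py0_2 = 174; px1_2 = 214; py1_2 = 320; px0_3 = 162; py0_3 = 12; px1_3 = 282; py1_3 = 100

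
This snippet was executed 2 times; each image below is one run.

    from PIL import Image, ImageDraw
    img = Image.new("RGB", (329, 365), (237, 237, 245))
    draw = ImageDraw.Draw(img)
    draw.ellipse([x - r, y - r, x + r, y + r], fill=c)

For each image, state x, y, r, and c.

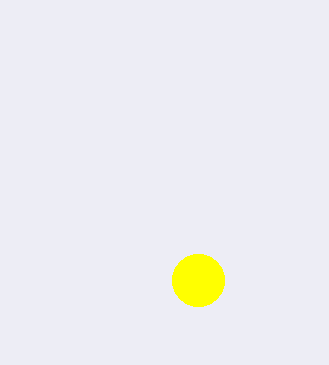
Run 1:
x = 198
y = 280
r = 26
c = 'yellow'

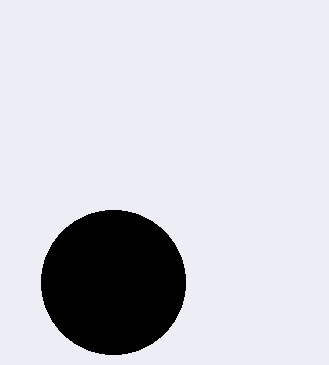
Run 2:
x = 113; y = 282; r = 72; c = 'black'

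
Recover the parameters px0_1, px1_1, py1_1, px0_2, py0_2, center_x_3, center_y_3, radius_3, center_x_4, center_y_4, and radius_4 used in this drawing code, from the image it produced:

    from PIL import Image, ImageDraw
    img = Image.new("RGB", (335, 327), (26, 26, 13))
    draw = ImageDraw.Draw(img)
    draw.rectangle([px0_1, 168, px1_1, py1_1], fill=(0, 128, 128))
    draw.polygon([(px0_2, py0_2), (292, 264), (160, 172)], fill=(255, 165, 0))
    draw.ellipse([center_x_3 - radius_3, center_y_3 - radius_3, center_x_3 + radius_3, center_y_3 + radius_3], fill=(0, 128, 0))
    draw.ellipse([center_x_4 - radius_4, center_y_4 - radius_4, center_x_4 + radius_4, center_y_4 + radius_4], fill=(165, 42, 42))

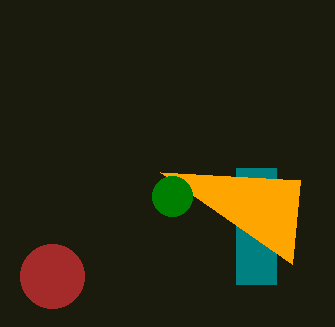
px0_1 = 236
px1_1 = 276
py1_1 = 284
px0_2 = 300
py0_2 = 180
center_x_3 = 172
center_y_3 = 196
radius_3 = 20
center_x_4 = 52
center_y_4 = 276
radius_4 = 32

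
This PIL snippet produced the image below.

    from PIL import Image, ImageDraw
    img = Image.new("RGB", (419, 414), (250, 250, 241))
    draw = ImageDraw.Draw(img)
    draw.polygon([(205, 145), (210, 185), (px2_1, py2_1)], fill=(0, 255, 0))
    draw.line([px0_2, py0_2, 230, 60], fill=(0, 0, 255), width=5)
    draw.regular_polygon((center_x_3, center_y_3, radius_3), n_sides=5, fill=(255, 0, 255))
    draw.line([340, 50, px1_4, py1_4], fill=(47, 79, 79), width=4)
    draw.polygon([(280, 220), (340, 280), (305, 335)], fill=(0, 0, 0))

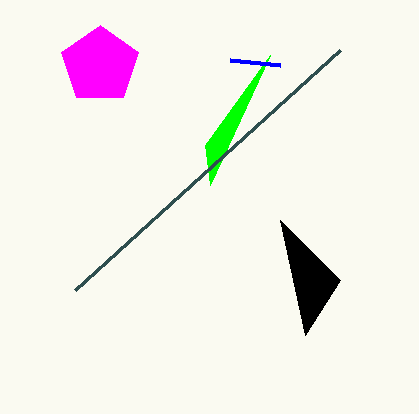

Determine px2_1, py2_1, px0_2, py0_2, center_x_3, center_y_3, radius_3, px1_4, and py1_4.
px2_1 = 270; py2_1 = 55; px0_2 = 280; py0_2 = 65; center_x_3 = 100; center_y_3 = 65; radius_3 = 40; px1_4 = 75; py1_4 = 290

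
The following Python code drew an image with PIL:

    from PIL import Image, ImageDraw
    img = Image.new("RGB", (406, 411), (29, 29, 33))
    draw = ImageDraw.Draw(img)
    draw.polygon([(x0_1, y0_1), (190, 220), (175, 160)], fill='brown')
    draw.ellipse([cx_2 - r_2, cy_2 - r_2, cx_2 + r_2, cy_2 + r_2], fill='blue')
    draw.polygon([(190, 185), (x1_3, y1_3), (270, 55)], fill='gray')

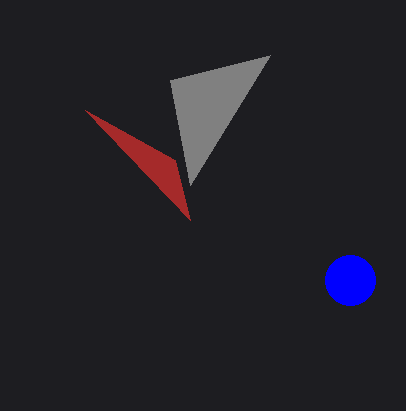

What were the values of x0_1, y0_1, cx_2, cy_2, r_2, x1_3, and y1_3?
x0_1 = 85; y0_1 = 110; cx_2 = 350; cy_2 = 280; r_2 = 25; x1_3 = 170; y1_3 = 80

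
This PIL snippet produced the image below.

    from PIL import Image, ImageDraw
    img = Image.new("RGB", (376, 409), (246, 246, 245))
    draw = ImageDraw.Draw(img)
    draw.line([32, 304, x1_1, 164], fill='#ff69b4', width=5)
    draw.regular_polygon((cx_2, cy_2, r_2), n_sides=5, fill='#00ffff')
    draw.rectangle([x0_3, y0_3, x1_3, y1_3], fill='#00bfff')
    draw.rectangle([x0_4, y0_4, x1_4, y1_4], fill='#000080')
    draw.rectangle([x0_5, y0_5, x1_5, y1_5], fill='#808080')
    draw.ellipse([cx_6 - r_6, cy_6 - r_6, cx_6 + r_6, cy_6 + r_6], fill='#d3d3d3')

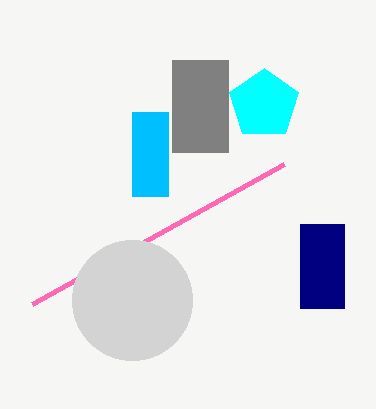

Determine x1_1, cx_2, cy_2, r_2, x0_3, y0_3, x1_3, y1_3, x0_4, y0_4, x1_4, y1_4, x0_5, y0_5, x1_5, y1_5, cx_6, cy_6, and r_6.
x1_1 = 284
cx_2 = 264
cy_2 = 104
r_2 = 36
x0_3 = 132
y0_3 = 112
x1_3 = 168
y1_3 = 196
x0_4 = 300
y0_4 = 224
x1_4 = 344
y1_4 = 308
x0_5 = 172
y0_5 = 60
x1_5 = 228
y1_5 = 152
cx_6 = 132
cy_6 = 300
r_6 = 60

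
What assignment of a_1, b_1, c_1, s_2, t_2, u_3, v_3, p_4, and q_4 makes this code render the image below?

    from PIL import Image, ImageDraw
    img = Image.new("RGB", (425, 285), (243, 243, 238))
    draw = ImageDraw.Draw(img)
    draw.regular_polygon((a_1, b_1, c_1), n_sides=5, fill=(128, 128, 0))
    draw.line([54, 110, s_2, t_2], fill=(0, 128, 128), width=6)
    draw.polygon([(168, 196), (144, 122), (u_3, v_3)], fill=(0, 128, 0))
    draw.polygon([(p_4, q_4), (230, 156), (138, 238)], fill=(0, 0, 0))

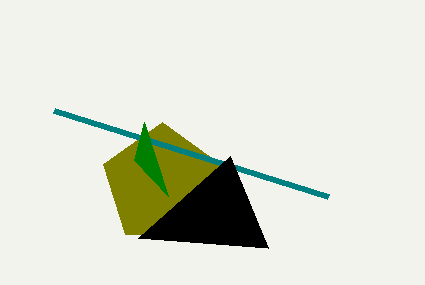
a_1 = 162, b_1 = 184, c_1 = 62, s_2 = 328, t_2 = 196, u_3 = 134, v_3 = 160, p_4 = 268, q_4 = 248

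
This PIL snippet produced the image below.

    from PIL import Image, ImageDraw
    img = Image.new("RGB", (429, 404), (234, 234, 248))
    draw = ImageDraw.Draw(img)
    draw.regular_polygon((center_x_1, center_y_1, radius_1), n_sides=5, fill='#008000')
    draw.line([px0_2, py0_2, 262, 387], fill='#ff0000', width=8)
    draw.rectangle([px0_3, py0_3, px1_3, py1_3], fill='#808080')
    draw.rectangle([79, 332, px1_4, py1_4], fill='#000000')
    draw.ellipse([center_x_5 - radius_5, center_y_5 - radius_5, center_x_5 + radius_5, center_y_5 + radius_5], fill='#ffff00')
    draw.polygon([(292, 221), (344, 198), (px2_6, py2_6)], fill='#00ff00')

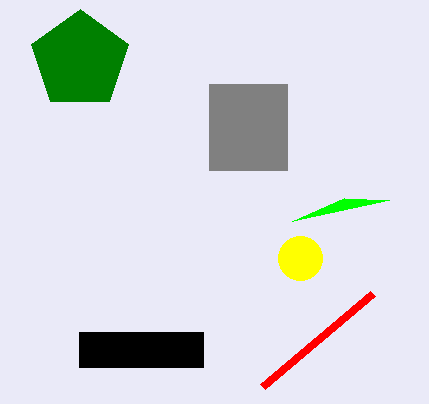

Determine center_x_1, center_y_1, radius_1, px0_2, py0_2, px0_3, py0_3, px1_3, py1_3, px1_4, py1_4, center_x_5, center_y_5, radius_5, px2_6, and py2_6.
center_x_1 = 80, center_y_1 = 60, radius_1 = 51, px0_2 = 372, py0_2 = 294, px0_3 = 209, py0_3 = 84, px1_3 = 287, py1_3 = 170, px1_4 = 203, py1_4 = 367, center_x_5 = 300, center_y_5 = 258, radius_5 = 22, px2_6 = 389, py2_6 = 200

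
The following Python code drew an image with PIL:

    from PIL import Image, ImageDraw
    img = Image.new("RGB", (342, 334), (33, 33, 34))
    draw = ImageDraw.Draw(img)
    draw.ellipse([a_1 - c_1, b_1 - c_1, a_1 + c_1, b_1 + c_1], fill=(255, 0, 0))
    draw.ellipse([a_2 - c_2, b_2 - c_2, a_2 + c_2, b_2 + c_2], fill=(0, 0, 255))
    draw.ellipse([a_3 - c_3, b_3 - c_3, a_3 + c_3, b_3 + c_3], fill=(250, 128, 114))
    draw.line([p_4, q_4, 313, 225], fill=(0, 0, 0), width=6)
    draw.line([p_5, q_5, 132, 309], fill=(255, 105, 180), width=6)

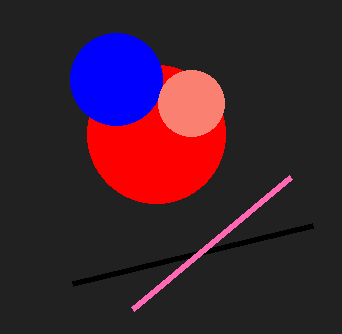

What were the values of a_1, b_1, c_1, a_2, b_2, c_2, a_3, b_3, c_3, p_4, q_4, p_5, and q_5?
a_1 = 156, b_1 = 134, c_1 = 69, a_2 = 116, b_2 = 79, c_2 = 46, a_3 = 191, b_3 = 103, c_3 = 33, p_4 = 73, q_4 = 283, p_5 = 290, q_5 = 177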